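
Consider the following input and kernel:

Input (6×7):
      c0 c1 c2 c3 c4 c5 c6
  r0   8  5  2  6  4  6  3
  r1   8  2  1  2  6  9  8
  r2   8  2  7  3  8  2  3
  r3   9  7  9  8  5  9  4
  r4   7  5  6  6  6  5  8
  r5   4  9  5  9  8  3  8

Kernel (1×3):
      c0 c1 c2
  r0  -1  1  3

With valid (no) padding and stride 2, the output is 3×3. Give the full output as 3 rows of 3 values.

3 16 11
15 20 3
16 18 23

Output[0,0]: The receptive field on the input at this output position is [8 5 2]. Elementwise product with the kernel and sum: 8·-1 + 5·1 + 2·3.
Output[0,1]: The receptive field on the input at this output position is [2 6 4]. Elementwise product with the kernel and sum: 2·-1 + 6·1 + 4·3.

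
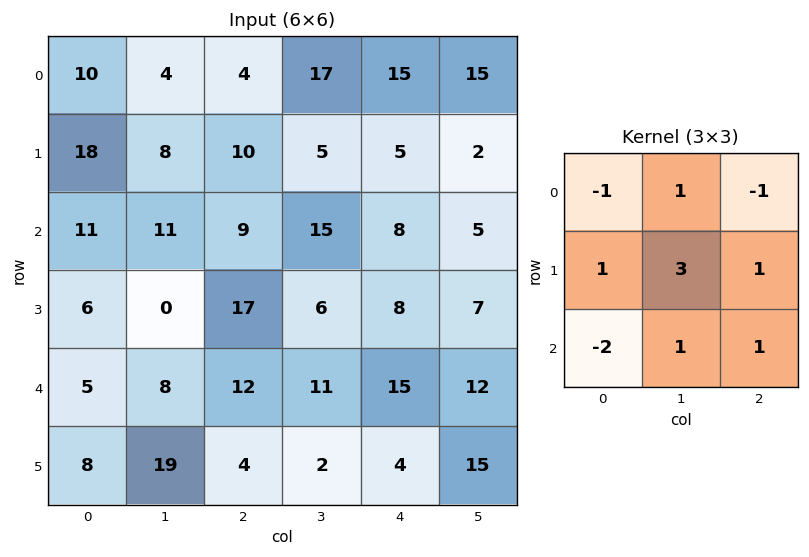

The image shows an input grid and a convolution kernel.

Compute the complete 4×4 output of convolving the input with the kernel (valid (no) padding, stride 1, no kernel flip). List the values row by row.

Output[0,0]: The receptive field on the input at this output position is [10 4 4 / 18 8 10 / 11 11 9]. Elementwise product with the kernel and sum: 10·-1 + 4·1 + 4·-1 + 18·1 + 8·3 + 10·1 + 11·-2 + 11·1 + 9·1.
Output[0,1]: The receptive field on the input at this output position is [4 4 17 / 8 10 5 / 11 9 15]. Elementwise product with the kernel and sum: 4·-1 + 4·1 + 17·-1 + 8·1 + 10·3 + 5·1 + 11·-2 + 9·1 + 15·1.

40 28 33 -12
38 73 32 45
24 47 43 30
25 34 39 78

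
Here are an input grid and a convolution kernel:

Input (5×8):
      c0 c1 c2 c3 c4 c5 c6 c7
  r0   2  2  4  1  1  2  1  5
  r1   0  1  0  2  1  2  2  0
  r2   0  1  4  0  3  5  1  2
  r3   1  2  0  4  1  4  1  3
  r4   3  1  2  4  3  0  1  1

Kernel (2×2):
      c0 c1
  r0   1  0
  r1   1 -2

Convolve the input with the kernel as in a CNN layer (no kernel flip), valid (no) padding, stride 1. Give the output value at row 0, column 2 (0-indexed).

The receptive field on the input at this output position is [4 1 / 0 2]. Elementwise product with the kernel and sum: 4·1 + 0·1 + 2·-2.

0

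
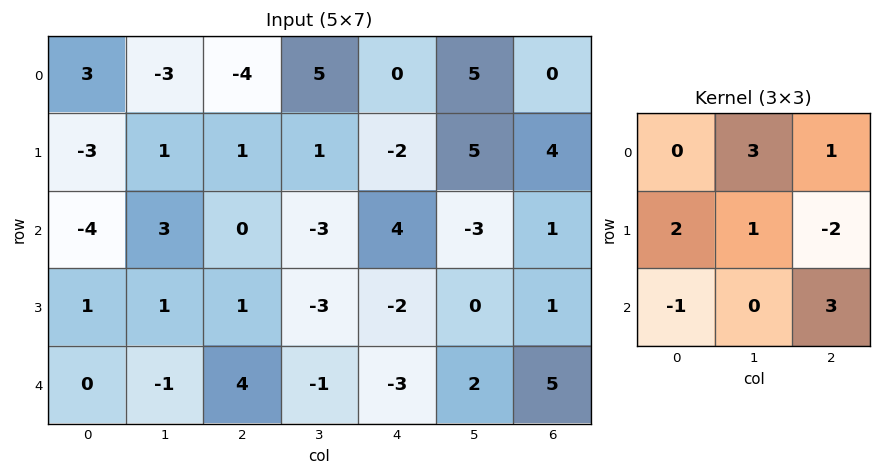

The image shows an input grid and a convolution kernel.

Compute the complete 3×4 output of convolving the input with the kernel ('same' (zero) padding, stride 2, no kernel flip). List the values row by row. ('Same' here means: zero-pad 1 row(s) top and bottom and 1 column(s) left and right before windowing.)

12 -18 14 5
-15 6 6 7
6 4 -15 12

Output[0,0]: The receptive field on the zero-padded input at this output position is [0 0 0 / 0 3 -3 / 0 -3 1]. Elementwise product with the kernel and sum: 0·3 + 0·1 + 0·2 + 3·1 + -3·-2 + 0·-1 + 1·3.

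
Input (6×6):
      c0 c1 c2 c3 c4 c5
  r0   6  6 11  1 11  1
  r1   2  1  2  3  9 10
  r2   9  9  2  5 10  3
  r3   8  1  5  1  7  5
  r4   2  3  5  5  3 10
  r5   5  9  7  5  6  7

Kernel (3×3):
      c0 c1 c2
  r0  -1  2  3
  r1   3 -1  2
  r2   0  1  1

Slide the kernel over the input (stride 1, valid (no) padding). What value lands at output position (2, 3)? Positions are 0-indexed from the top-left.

The receptive field on the input at this output position is [5 10 3 / 1 7 5 / 5 3 10]. Elementwise product with the kernel and sum: 5·-1 + 10·2 + 3·3 + 1·3 + 7·-1 + 5·2 + 3·1 + 10·1.

43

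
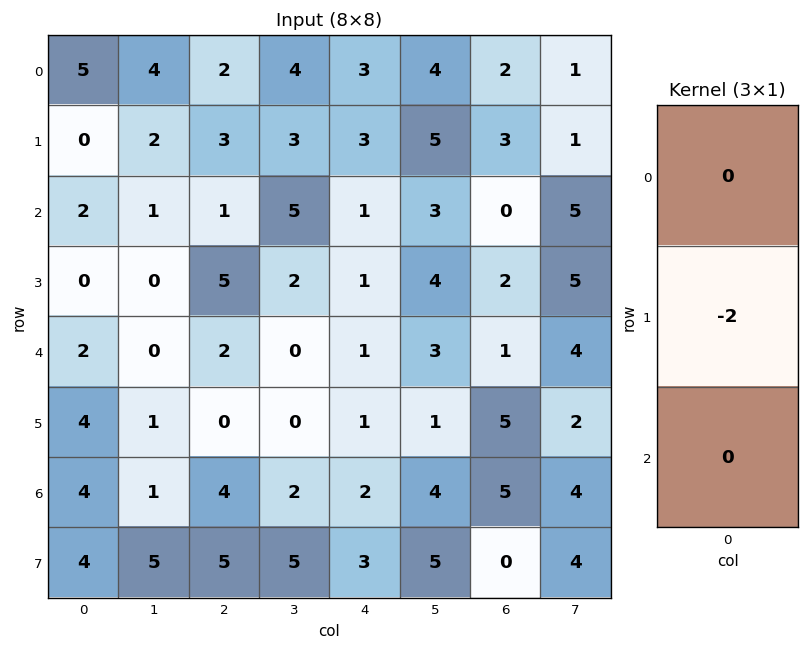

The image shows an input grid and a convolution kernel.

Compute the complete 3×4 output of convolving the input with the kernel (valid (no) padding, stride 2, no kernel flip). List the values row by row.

0 -6 -6 -6
0 -10 -2 -4
-8 0 -2 -10

Output[0,0]: The receptive field on the input at this output position is [5 / 0 / 2]. Elementwise product with the kernel and sum: 0·-2.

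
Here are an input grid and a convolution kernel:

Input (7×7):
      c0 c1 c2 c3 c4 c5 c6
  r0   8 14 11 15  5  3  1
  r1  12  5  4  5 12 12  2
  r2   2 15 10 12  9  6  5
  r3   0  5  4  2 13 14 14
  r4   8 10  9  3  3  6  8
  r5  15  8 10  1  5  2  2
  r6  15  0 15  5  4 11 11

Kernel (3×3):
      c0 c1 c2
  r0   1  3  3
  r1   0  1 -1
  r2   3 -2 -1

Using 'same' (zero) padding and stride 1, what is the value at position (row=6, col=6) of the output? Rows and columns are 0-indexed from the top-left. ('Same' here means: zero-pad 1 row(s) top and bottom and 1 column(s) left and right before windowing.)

The receptive field on the zero-padded input at this output position is [2 2 0 / 11 11 0 / 0 0 0]. Elementwise product with the kernel and sum: 2·1 + 2·3 + 0·3 + 11·1 + 0·-1 + 0·3 + 0·-2 + 0·-1.

19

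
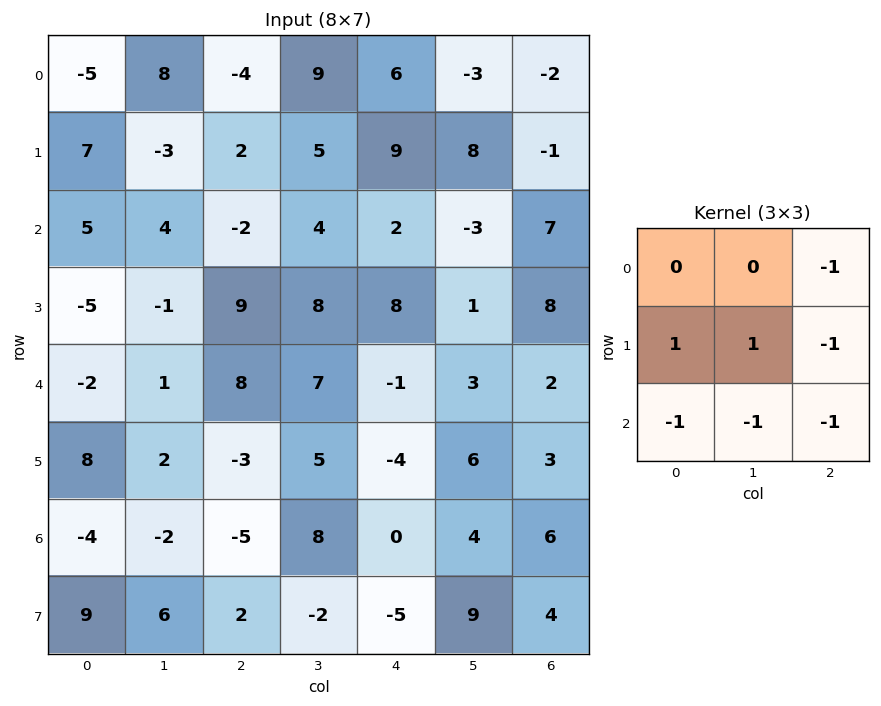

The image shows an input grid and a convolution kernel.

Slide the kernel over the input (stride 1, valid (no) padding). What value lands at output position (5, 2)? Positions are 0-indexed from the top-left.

12

The receptive field on the input at this output position is [-3 5 -4 / -5 8 0 / 2 -2 -5]. Elementwise product with the kernel and sum: -4·-1 + -5·1 + 8·1 + 0·-1 + 2·-1 + -2·-1 + -5·-1.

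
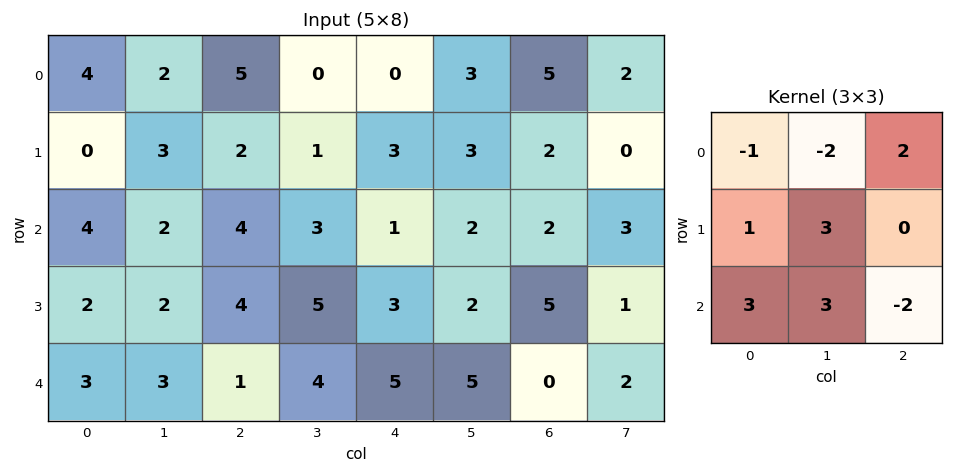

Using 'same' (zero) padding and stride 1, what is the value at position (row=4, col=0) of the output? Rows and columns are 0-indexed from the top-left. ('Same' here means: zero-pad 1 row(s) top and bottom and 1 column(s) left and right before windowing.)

9

The receptive field on the zero-padded input at this output position is [0 2 2 / 0 3 3 / 0 0 0]. Elementwise product with the kernel and sum: 0·-1 + 2·-2 + 2·2 + 0·1 + 3·3 + 0·3 + 0·3 + 0·-2.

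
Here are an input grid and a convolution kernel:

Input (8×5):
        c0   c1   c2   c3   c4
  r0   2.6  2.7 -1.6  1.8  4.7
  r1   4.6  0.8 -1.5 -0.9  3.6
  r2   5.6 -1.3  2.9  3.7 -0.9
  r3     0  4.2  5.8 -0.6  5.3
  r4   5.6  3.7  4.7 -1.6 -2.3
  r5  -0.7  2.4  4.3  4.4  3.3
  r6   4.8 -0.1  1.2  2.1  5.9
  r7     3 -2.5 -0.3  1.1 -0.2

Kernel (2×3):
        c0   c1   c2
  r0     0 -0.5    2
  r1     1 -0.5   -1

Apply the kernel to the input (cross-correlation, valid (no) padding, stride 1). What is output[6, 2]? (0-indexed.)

The receptive field on the input at this output position is [1.2 2.1 5.9 / -0.3 1.1 -0.2]. Elementwise product with the kernel and sum: 2.1·-0.5 + 5.9·2 + -0.3·1 + 1.1·-0.5 + -0.2·-1.

10.1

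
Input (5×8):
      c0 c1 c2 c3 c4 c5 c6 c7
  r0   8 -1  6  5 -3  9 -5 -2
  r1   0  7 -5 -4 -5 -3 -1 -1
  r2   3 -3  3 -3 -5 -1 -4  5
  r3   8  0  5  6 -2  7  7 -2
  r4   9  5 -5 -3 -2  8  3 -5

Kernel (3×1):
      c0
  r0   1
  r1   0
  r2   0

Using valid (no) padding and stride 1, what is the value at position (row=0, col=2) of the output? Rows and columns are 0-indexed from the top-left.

6

The receptive field on the input at this output position is [6 / -5 / 3]. Elementwise product with the kernel and sum: 6·1.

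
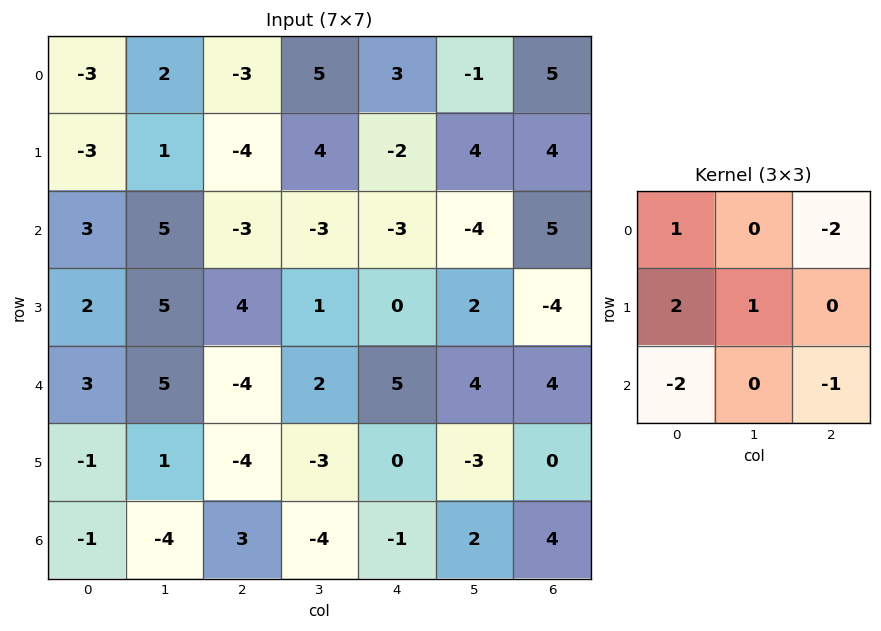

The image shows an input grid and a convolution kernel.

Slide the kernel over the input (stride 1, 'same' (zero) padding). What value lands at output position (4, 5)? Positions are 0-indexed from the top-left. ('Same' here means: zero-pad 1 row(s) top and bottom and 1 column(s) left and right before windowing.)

The receptive field on the zero-padded input at this output position is [0 2 -4 / 5 4 4 / 0 -3 0]. Elementwise product with the kernel and sum: 0·1 + -4·-2 + 5·2 + 4·1 + 0·-2 + 0·-1.

22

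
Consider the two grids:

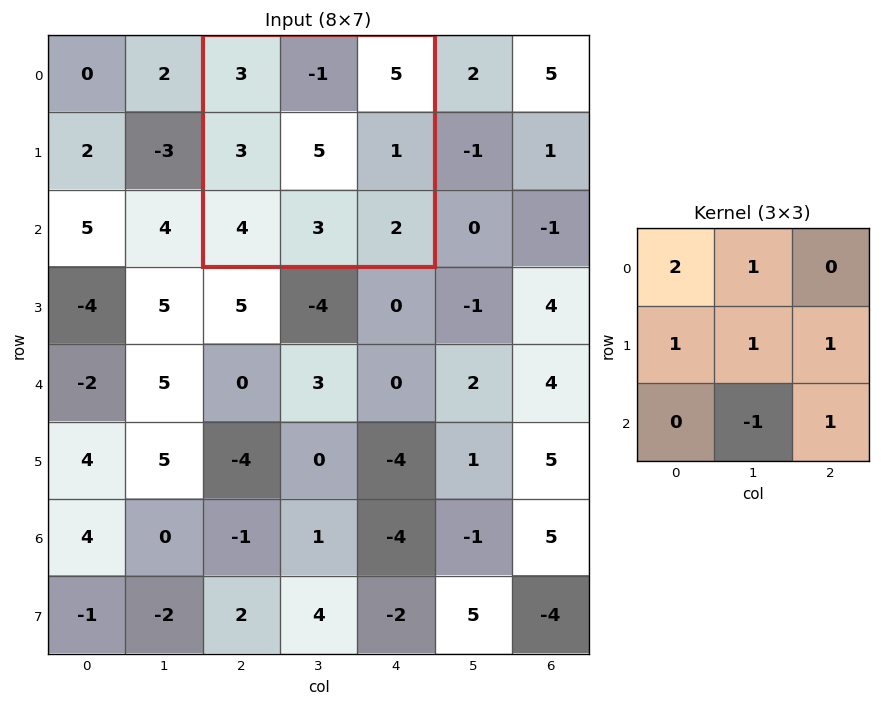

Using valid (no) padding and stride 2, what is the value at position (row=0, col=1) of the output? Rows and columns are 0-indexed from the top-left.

13

The receptive field on the input at this output position is [3 -1 5 / 3 5 1 / 4 3 2]. Elementwise product with the kernel and sum: 3·2 + -1·1 + 3·1 + 5·1 + 1·1 + 3·-1 + 2·1.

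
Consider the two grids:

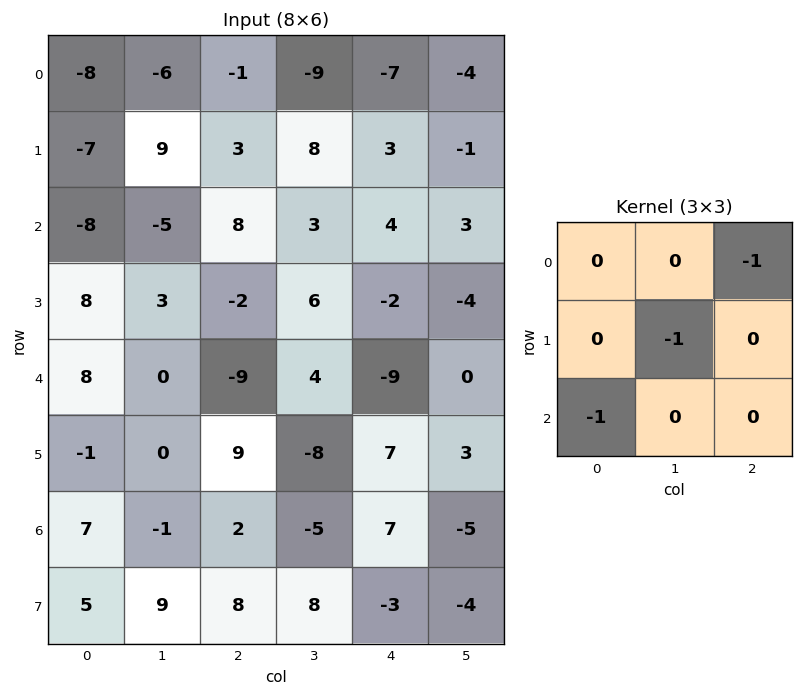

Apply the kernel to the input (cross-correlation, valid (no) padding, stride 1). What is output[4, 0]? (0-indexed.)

2

The receptive field on the input at this output position is [8 0 -9 / -1 0 9 / 7 -1 2]. Elementwise product with the kernel and sum: -9·-1 + 0·-1 + 7·-1.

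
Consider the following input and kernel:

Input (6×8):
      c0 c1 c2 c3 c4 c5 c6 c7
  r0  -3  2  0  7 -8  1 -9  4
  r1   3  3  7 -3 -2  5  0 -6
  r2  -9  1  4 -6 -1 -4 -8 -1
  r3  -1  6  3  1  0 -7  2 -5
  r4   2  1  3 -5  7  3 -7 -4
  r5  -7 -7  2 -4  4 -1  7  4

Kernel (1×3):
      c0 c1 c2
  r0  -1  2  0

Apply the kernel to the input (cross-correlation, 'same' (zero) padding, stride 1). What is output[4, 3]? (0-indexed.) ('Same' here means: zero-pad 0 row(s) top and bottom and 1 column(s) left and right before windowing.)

-13

The receptive field on the zero-padded input at this output position is [3 -5 7]. Elementwise product with the kernel and sum: 3·-1 + -5·2.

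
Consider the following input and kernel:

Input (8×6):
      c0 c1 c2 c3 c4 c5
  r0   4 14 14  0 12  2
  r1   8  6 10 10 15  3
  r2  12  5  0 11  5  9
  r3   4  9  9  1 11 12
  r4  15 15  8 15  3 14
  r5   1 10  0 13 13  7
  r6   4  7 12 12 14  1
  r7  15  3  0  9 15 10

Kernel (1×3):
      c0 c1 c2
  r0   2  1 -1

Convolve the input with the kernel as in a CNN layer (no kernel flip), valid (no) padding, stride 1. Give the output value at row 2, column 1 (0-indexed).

-1

The receptive field on the input at this output position is [5 0 11]. Elementwise product with the kernel and sum: 5·2 + 0·1 + 11·-1.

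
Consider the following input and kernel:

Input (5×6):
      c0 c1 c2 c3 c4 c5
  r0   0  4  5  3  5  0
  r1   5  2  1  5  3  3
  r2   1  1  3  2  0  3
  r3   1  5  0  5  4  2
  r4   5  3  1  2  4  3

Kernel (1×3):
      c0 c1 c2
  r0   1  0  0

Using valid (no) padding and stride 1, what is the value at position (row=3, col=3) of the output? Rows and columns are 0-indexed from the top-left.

The receptive field on the input at this output position is [5 4 2]. Elementwise product with the kernel and sum: 5·1.

5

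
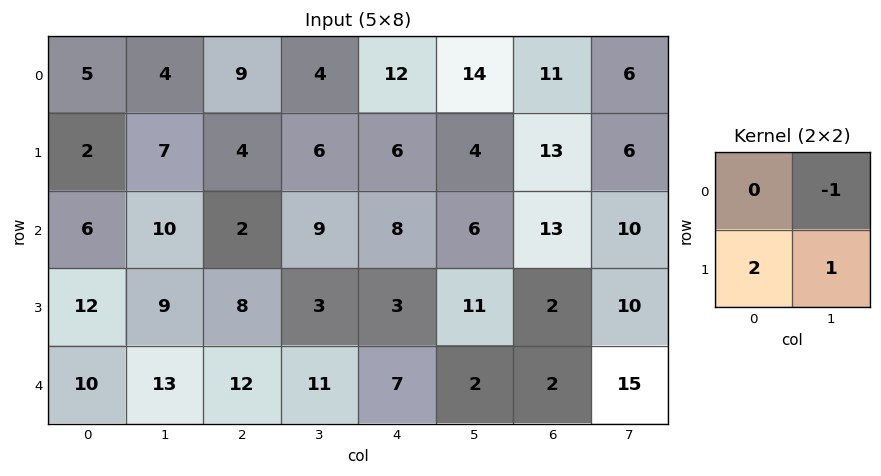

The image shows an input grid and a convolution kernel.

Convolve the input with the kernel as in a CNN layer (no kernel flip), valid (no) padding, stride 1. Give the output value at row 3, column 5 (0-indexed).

The receptive field on the input at this output position is [11 2 / 2 2]. Elementwise product with the kernel and sum: 2·-1 + 2·2 + 2·1.

4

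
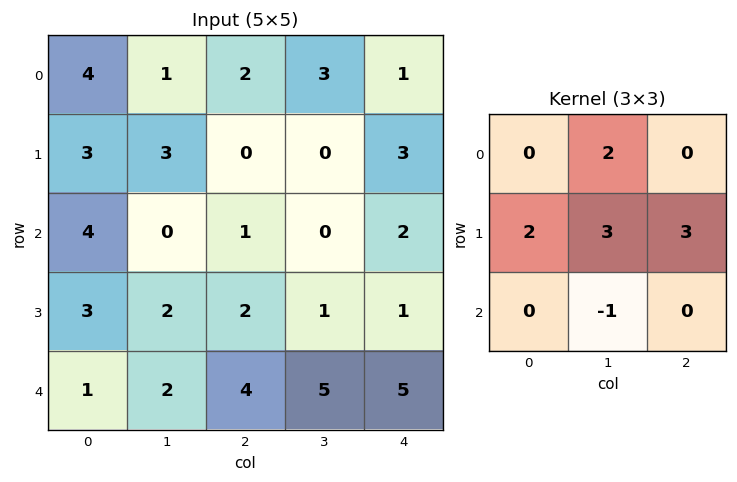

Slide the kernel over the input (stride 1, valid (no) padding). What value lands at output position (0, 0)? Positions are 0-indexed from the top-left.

17

The receptive field on the input at this output position is [4 1 2 / 3 3 0 / 4 0 1]. Elementwise product with the kernel and sum: 1·2 + 3·2 + 3·3 + 0·3 + 0·-1.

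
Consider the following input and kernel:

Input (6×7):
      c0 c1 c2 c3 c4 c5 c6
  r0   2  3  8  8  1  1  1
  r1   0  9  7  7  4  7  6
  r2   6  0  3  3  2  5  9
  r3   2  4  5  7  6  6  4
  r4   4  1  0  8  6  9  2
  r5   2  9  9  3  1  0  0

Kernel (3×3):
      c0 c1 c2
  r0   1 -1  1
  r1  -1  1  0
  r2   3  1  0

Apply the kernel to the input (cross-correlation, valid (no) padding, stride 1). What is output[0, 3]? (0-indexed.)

16

The receptive field on the input at this output position is [8 1 1 / 7 4 7 / 3 2 5]. Elementwise product with the kernel and sum: 8·1 + 1·-1 + 1·1 + 7·-1 + 4·1 + 3·3 + 2·1.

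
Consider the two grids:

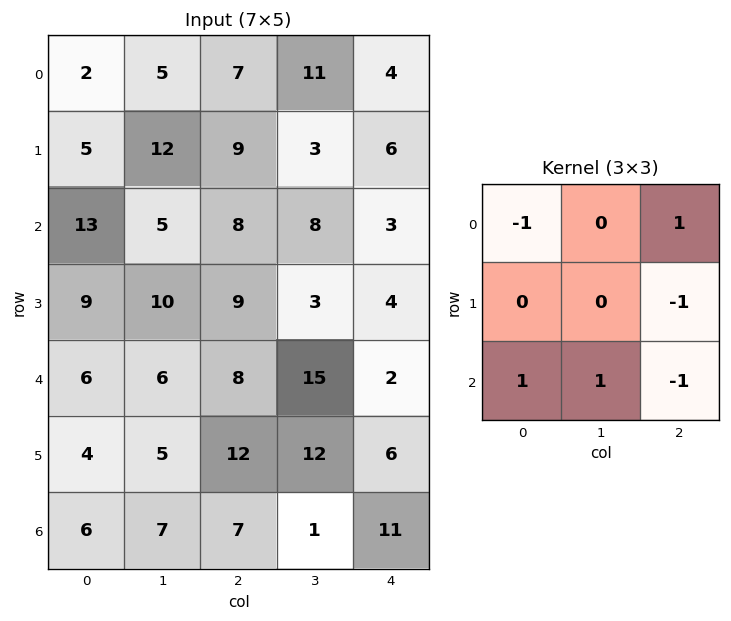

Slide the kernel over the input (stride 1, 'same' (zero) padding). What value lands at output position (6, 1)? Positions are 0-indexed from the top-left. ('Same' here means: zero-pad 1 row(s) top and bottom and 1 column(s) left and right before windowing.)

1

The receptive field on the zero-padded input at this output position is [4 5 12 / 6 7 7 / 0 0 0]. Elementwise product with the kernel and sum: 4·-1 + 12·1 + 7·-1 + 0·1 + 0·1 + 0·-1.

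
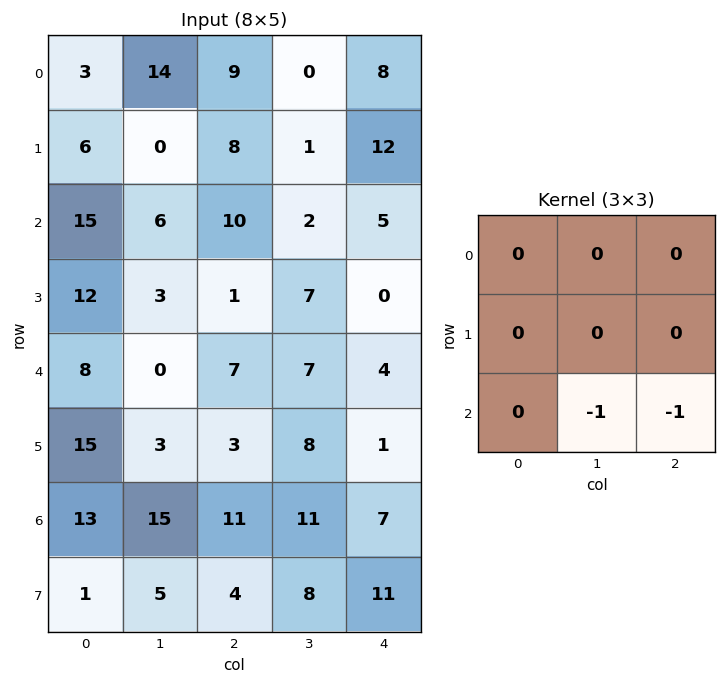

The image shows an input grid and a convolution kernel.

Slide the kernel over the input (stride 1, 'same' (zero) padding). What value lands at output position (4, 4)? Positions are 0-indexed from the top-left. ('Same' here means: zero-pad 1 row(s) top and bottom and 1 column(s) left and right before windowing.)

-1

The receptive field on the zero-padded input at this output position is [7 0 0 / 7 4 0 / 8 1 0]. Elementwise product with the kernel and sum: 1·-1 + 0·-1.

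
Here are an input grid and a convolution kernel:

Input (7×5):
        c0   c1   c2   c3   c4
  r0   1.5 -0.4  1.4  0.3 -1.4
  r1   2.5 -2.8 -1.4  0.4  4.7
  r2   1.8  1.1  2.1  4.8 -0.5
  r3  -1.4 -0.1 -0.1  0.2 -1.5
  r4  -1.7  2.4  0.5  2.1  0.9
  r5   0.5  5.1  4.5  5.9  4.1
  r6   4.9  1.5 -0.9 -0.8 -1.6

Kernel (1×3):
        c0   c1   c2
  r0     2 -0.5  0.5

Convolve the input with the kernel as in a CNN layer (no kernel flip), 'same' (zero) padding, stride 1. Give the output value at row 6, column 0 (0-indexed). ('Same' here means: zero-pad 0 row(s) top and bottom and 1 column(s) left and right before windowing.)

The receptive field on the zero-padded input at this output position is [0 4.9 1.5]. Elementwise product with the kernel and sum: 0·2 + 4.9·-0.5 + 1.5·0.5.

-1.7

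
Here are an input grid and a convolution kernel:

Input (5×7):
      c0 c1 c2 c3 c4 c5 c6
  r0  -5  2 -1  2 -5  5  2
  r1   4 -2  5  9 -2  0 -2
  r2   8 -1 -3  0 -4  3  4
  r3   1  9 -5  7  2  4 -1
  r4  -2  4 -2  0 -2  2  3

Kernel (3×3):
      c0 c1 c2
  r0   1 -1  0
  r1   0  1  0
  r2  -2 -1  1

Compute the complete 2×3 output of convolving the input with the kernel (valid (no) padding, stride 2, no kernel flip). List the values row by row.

-27 8 -1
16 6 2

Output[0,0]: The receptive field on the input at this output position is [-5 2 -1 / 4 -2 5 / 8 -1 -3]. Elementwise product with the kernel and sum: -5·1 + 2·-1 + -2·1 + 8·-2 + -1·-1 + -3·1.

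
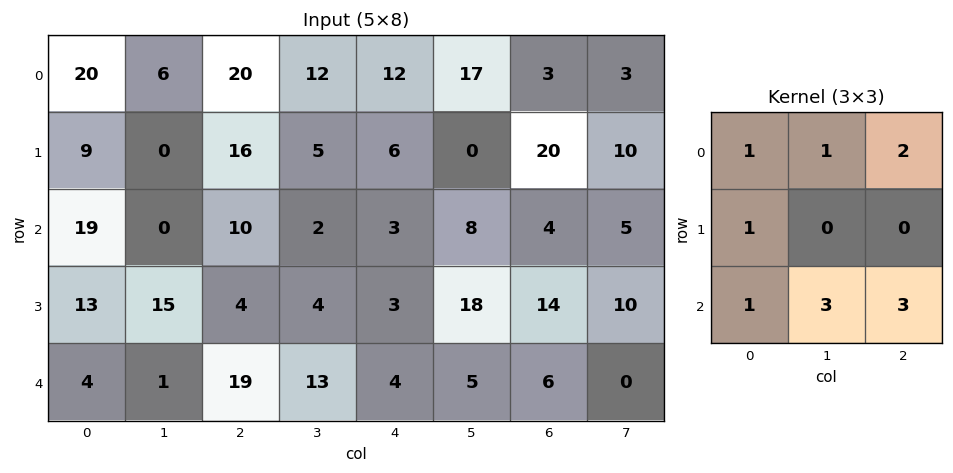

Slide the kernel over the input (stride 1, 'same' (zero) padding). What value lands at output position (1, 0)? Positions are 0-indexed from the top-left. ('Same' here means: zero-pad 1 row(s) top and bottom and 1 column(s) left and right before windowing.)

The receptive field on the zero-padded input at this output position is [0 20 6 / 0 9 0 / 0 19 0]. Elementwise product with the kernel and sum: 0·1 + 20·1 + 6·2 + 0·1 + 0·1 + 19·3 + 0·3.

89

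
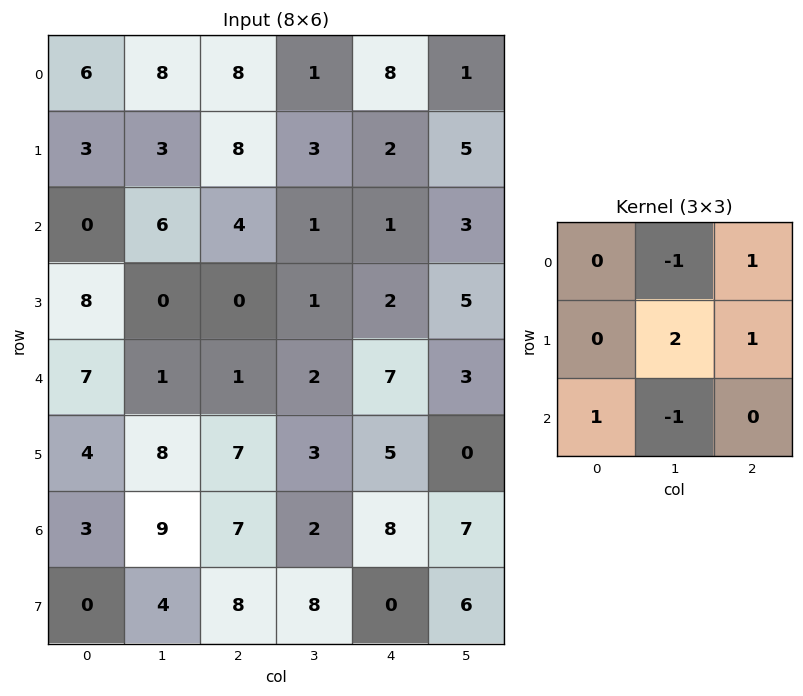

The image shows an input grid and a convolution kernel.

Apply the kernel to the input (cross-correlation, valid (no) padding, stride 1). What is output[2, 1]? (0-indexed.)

-2

The receptive field on the input at this output position is [6 4 1 / 0 0 1 / 1 1 2]. Elementwise product with the kernel and sum: 4·-1 + 1·1 + 0·2 + 1·1 + 1·1 + 1·-1.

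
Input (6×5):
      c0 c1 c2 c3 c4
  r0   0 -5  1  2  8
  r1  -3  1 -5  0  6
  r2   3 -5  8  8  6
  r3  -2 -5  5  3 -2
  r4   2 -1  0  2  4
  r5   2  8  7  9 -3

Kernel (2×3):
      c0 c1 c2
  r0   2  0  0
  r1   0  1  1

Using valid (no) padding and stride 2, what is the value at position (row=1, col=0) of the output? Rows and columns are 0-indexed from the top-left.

6

The receptive field on the input at this output position is [3 -5 8 / -2 -5 5]. Elementwise product with the kernel and sum: 3·2 + -5·1 + 5·1.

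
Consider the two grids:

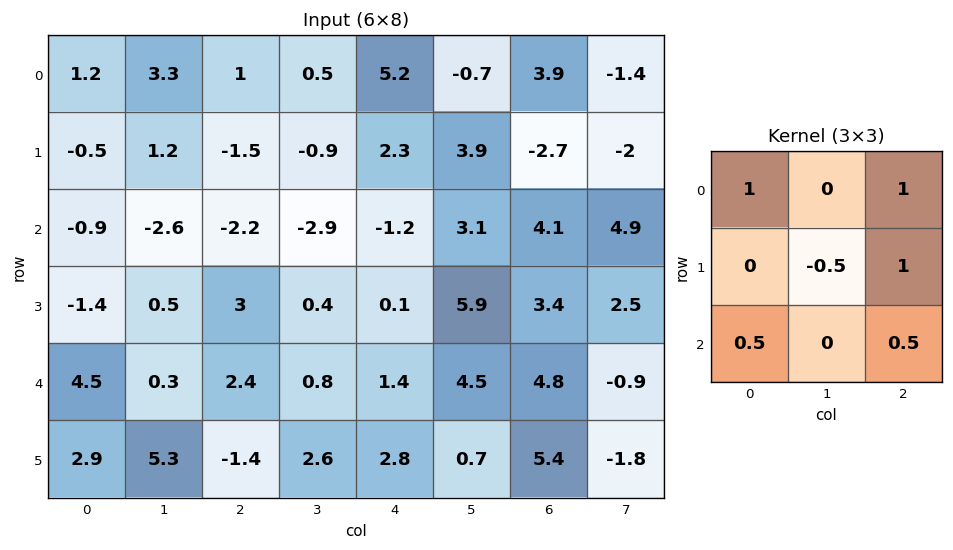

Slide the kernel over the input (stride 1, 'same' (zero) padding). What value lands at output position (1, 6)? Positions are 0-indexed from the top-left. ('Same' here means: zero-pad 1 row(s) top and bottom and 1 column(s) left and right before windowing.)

The receptive field on the zero-padded input at this output position is [-0.7 3.9 -1.4 / 3.9 -2.7 -2 / 3.1 4.1 4.9]. Elementwise product with the kernel and sum: -0.7·1 + -1.4·1 + -2.7·-0.5 + -2·1 + 3.1·0.5 + 4.9·0.5.

1.25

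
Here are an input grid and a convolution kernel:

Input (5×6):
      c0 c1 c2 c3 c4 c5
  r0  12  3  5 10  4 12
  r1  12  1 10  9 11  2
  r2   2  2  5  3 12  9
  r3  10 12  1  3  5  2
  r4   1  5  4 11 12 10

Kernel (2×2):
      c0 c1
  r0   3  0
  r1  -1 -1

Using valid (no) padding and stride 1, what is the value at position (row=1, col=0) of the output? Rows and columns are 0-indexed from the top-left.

The receptive field on the input at this output position is [12 1 / 2 2]. Elementwise product with the kernel and sum: 12·3 + 2·-1 + 2·-1.

32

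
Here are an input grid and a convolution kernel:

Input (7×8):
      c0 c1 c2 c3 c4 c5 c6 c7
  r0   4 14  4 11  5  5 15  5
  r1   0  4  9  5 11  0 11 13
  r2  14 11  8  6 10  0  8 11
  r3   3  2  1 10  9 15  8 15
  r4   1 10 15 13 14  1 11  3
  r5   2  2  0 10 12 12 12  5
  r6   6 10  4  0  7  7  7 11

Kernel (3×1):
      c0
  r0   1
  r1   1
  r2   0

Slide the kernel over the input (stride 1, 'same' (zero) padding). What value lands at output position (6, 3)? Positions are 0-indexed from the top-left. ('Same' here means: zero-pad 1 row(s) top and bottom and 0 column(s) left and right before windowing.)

10

The receptive field on the zero-padded input at this output position is [10 / 0 / 0]. Elementwise product with the kernel and sum: 10·1 + 0·1.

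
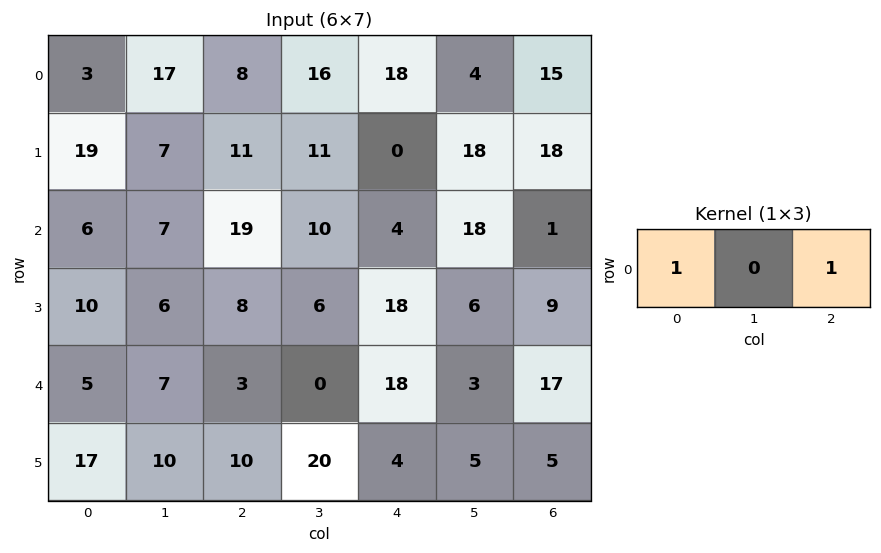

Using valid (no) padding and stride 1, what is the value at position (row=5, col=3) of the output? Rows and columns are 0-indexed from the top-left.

25

The receptive field on the input at this output position is [20 4 5]. Elementwise product with the kernel and sum: 20·1 + 5·1.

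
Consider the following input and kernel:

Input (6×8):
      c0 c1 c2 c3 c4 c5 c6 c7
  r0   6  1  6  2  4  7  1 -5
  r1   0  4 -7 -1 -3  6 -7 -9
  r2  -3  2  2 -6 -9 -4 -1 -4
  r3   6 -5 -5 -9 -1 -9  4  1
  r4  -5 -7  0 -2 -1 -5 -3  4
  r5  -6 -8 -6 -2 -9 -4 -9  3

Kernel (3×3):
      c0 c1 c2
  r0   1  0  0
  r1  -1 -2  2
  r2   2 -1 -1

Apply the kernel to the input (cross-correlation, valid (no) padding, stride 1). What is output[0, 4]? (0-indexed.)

The receptive field on the input at this output position is [4 7 1 / -3 6 -7 / -9 -4 -1]. Elementwise product with the kernel and sum: 4·1 + -3·-1 + 6·-2 + -7·2 + -9·2 + -4·-1 + -1·-1.

-32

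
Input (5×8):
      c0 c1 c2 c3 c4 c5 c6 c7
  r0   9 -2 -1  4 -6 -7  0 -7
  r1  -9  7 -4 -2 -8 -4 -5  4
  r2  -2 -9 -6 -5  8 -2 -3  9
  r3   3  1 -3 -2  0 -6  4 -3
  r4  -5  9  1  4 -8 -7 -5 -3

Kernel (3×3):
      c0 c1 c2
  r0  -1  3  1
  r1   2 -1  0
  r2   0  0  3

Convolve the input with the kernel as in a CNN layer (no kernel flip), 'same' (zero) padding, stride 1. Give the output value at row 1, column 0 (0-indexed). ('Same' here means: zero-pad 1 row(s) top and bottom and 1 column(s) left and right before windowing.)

The receptive field on the zero-padded input at this output position is [0 9 -2 / 0 -9 7 / 0 -2 -9]. Elementwise product with the kernel and sum: 0·-1 + 9·3 + -2·1 + 0·2 + -9·-1 + -9·3.

7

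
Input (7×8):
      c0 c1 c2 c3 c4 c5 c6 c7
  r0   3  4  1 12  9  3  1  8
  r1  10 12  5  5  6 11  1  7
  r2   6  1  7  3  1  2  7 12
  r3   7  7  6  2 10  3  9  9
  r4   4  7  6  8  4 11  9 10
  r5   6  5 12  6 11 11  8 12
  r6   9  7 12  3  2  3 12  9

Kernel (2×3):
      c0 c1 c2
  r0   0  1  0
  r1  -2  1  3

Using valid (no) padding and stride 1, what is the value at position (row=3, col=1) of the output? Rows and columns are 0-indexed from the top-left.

22

The receptive field on the input at this output position is [7 6 2 / 7 6 8]. Elementwise product with the kernel and sum: 6·1 + 7·-2 + 6·1 + 8·3.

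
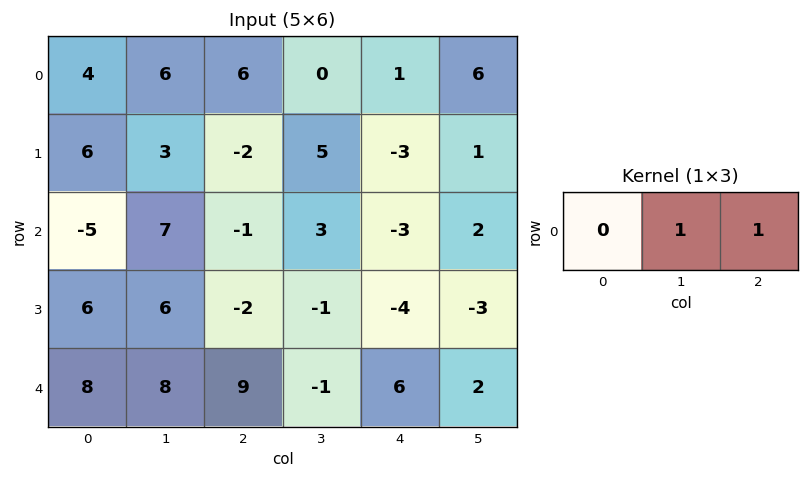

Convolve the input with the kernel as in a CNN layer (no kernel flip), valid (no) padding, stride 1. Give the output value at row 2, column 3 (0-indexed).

-1

The receptive field on the input at this output position is [3 -3 2]. Elementwise product with the kernel and sum: -3·1 + 2·1.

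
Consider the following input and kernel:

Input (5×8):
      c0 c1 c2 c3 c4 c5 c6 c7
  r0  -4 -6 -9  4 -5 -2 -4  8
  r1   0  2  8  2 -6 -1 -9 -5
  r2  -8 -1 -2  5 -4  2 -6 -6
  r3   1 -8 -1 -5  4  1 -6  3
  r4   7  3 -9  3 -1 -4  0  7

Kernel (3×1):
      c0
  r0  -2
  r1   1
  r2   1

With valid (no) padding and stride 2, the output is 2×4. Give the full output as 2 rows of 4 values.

0 24 0 -7
24 -6 11 6

Output[0,0]: The receptive field on the input at this output position is [-4 / 0 / -8]. Elementwise product with the kernel and sum: -4·-2 + 0·1 + -8·1.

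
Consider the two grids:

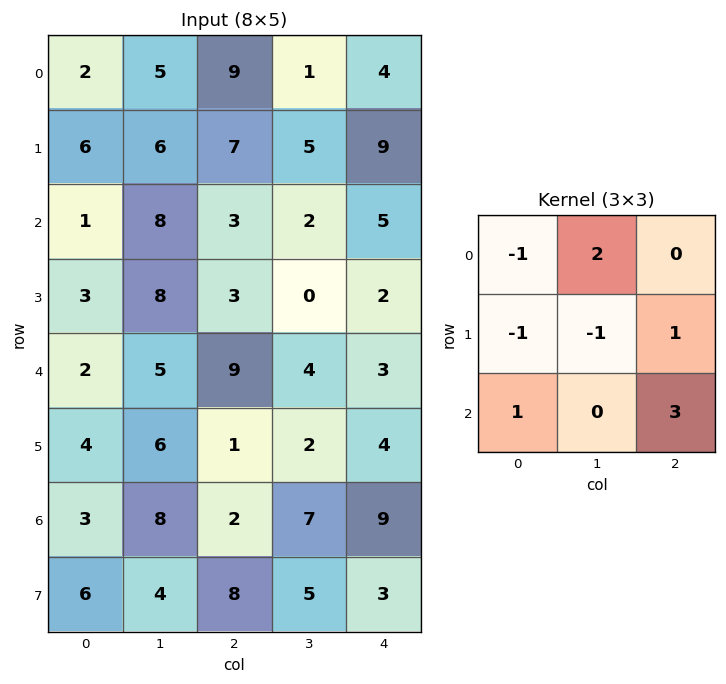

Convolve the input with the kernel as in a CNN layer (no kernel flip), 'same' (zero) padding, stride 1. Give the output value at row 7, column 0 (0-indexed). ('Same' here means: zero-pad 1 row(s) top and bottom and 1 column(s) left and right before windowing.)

The receptive field on the zero-padded input at this output position is [0 3 8 / 0 6 4 / 0 0 0]. Elementwise product with the kernel and sum: 0·-1 + 3·2 + 0·-1 + 6·-1 + 4·1 + 0·1 + 0·3.

4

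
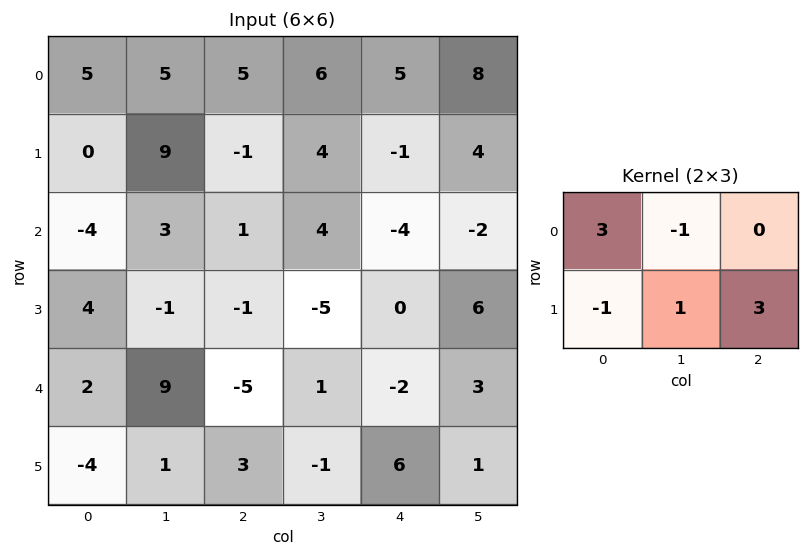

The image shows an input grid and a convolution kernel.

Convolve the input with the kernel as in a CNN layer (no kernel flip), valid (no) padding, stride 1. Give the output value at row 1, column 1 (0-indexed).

38

The receptive field on the input at this output position is [9 -1 4 / 3 1 4]. Elementwise product with the kernel and sum: 9·3 + -1·-1 + 3·-1 + 1·1 + 4·3.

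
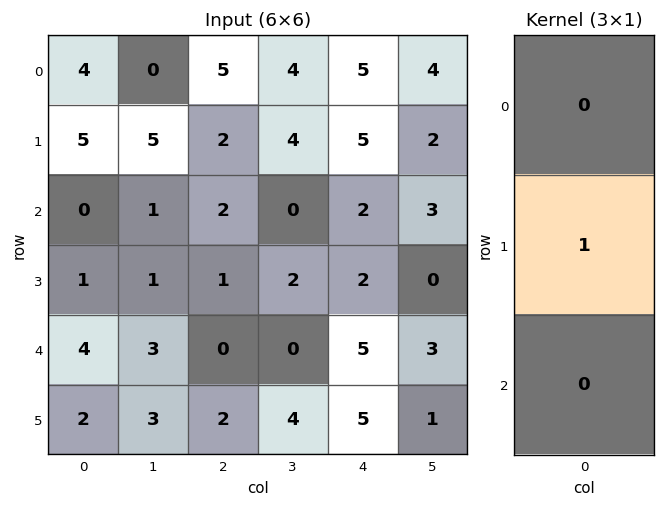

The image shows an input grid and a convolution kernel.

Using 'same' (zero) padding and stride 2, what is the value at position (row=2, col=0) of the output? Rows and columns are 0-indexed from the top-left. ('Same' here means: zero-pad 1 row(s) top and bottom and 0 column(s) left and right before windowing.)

4

The receptive field on the zero-padded input at this output position is [1 / 4 / 2]. Elementwise product with the kernel and sum: 4·1.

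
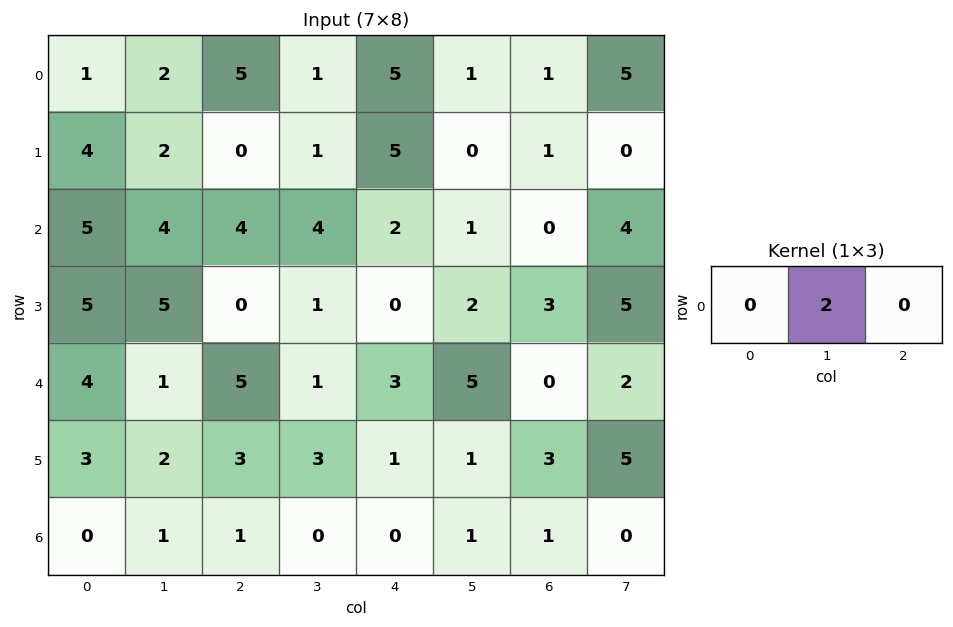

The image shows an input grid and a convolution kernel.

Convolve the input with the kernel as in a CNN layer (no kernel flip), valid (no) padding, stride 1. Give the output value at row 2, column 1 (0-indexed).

The receptive field on the input at this output position is [4 4 4]. Elementwise product with the kernel and sum: 4·2.

8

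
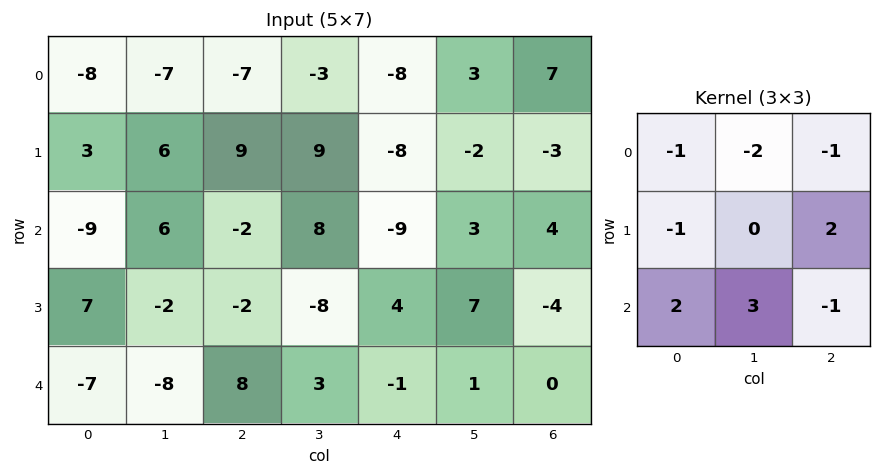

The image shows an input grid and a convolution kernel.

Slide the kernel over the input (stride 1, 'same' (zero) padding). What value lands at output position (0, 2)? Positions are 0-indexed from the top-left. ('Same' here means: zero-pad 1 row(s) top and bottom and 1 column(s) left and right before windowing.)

31

The receptive field on the zero-padded input at this output position is [0 0 0 / -7 -7 -3 / 6 9 9]. Elementwise product with the kernel and sum: 0·-1 + 0·-2 + 0·-1 + -7·-1 + -3·2 + 6·2 + 9·3 + 9·-1.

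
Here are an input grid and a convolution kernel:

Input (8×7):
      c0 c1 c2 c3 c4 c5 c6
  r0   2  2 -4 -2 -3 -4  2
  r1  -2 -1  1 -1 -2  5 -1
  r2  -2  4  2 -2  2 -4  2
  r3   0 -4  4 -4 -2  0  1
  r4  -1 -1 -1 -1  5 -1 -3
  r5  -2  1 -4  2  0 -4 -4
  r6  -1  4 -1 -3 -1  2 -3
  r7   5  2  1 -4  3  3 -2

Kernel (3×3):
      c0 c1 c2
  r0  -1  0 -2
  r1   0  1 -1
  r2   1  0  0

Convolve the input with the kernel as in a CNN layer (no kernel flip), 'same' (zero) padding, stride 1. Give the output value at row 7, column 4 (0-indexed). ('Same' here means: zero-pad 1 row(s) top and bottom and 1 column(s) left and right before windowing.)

-1

The receptive field on the zero-padded input at this output position is [-3 -1 2 / -4 3 3 / 0 0 0]. Elementwise product with the kernel and sum: -3·-1 + 2·-2 + 3·1 + 3·-1 + 0·1.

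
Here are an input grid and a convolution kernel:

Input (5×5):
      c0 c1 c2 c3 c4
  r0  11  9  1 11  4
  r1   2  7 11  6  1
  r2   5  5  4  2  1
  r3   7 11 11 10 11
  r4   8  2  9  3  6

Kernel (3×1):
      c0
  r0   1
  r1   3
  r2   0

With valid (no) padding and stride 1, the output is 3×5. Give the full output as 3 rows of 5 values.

17 30 34 29 7
17 22 23 12 4
26 38 37 32 34

Output[0,0]: The receptive field on the input at this output position is [11 / 2 / 5]. Elementwise product with the kernel and sum: 11·1 + 2·3.
Output[0,1]: The receptive field on the input at this output position is [9 / 7 / 5]. Elementwise product with the kernel and sum: 9·1 + 7·3.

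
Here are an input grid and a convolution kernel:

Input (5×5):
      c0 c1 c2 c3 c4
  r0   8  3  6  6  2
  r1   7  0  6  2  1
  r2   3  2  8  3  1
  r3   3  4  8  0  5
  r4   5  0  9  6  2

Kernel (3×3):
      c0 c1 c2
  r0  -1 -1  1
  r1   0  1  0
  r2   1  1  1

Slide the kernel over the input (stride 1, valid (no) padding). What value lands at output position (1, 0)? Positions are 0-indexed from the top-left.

16

The receptive field on the input at this output position is [7 0 6 / 3 2 8 / 3 4 8]. Elementwise product with the kernel and sum: 7·-1 + 0·-1 + 6·1 + 2·1 + 3·1 + 4·1 + 8·1.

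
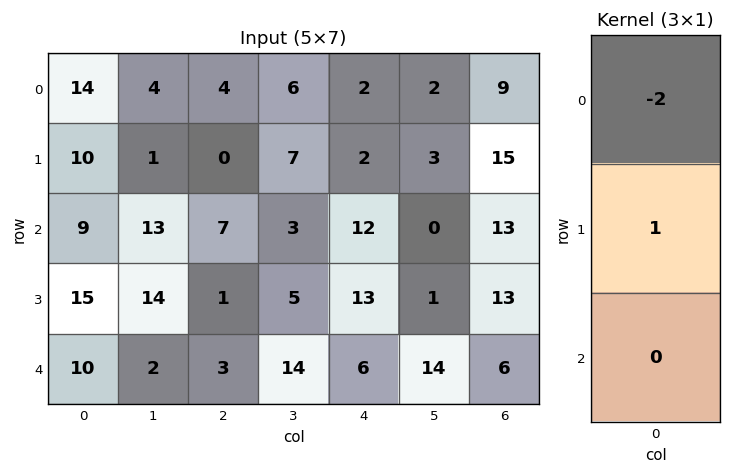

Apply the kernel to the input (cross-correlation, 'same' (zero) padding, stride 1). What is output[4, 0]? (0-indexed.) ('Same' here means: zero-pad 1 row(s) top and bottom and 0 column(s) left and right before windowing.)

The receptive field on the zero-padded input at this output position is [15 / 10 / 0]. Elementwise product with the kernel and sum: 15·-2 + 10·1.

-20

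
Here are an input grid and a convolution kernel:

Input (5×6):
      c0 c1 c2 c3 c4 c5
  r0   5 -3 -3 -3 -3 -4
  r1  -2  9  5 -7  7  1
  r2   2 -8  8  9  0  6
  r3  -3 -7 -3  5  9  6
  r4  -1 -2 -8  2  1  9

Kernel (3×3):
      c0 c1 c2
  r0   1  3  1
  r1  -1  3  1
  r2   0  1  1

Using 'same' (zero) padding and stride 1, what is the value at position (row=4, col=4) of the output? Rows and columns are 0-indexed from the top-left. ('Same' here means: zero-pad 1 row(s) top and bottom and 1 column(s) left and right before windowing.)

The receptive field on the zero-padded input at this output position is [5 9 6 / 2 1 9 / 0 0 0]. Elementwise product with the kernel and sum: 5·1 + 9·3 + 6·1 + 2·-1 + 1·3 + 9·1 + 0·1 + 0·1.

48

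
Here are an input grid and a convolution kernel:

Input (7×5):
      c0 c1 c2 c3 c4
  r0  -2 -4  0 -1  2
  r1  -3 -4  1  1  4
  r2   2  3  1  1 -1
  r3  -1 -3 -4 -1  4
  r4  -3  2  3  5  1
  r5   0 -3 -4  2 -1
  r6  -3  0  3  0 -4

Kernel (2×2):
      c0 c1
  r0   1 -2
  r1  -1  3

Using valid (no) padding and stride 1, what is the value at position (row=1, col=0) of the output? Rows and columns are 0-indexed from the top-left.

12

The receptive field on the input at this output position is [-3 -4 / 2 3]. Elementwise product with the kernel and sum: -3·1 + -4·-2 + 2·-1 + 3·3.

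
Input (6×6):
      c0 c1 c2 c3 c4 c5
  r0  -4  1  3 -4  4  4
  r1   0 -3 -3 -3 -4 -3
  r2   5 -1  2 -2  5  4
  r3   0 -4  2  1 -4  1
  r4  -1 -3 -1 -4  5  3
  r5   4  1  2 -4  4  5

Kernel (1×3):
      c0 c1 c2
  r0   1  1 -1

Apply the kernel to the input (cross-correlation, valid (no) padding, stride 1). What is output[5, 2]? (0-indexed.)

-6

The receptive field on the input at this output position is [2 -4 4]. Elementwise product with the kernel and sum: 2·1 + -4·1 + 4·-1.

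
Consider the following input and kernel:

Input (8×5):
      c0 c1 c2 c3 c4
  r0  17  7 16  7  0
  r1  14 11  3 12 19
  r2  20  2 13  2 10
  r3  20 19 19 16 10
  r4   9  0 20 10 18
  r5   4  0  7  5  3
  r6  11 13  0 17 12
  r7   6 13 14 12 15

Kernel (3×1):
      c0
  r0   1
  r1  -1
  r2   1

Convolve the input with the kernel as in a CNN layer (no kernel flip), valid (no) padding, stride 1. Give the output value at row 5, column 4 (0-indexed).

6

The receptive field on the input at this output position is [3 / 12 / 15]. Elementwise product with the kernel and sum: 3·1 + 12·-1 + 15·1.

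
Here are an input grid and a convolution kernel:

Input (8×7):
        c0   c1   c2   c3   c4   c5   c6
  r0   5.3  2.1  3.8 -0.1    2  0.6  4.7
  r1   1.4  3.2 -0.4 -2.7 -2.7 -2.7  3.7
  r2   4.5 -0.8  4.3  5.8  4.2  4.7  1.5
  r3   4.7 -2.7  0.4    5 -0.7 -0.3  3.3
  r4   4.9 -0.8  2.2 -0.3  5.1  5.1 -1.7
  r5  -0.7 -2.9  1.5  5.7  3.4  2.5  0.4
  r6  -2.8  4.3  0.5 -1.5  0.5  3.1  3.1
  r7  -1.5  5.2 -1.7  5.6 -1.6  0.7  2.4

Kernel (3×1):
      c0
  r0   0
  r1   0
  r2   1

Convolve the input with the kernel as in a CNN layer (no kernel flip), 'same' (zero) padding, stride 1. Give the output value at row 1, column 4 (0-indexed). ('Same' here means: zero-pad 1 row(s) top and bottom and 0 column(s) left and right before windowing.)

The receptive field on the zero-padded input at this output position is [2 / -2.7 / 4.2]. Elementwise product with the kernel and sum: 4.2·1.

4.2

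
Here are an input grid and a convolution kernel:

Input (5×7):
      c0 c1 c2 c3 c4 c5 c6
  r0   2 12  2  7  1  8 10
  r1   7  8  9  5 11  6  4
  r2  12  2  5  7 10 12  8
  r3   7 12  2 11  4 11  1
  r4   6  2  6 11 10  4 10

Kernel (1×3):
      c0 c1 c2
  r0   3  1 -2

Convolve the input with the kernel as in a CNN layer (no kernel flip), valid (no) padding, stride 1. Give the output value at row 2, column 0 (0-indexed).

28

The receptive field on the input at this output position is [12 2 5]. Elementwise product with the kernel and sum: 12·3 + 2·1 + 5·-2.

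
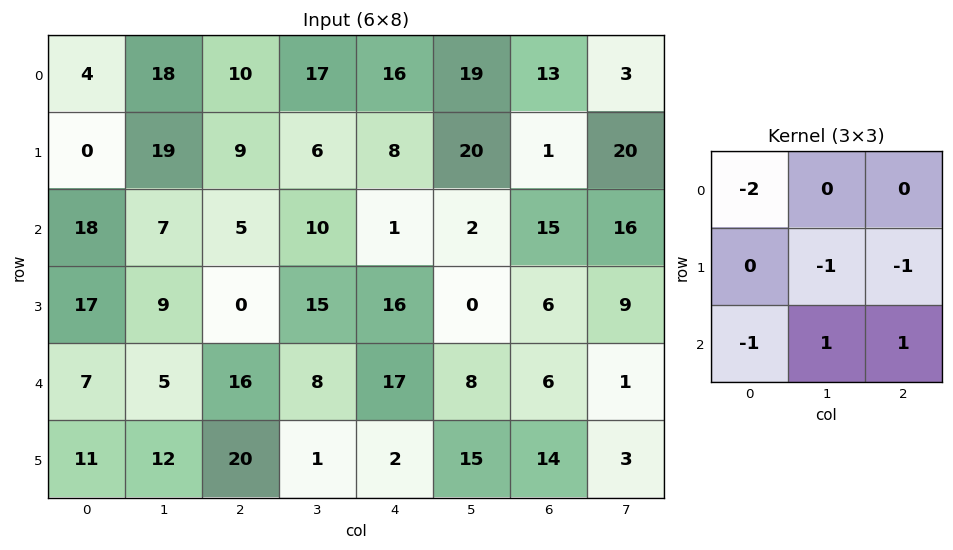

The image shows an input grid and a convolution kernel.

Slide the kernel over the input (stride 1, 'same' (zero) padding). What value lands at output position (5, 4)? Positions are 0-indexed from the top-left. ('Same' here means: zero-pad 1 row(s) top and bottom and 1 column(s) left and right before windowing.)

-33

The receptive field on the zero-padded input at this output position is [8 17 8 / 1 2 15 / 0 0 0]. Elementwise product with the kernel and sum: 8·-2 + 2·-1 + 15·-1 + 0·-1 + 0·1 + 0·1.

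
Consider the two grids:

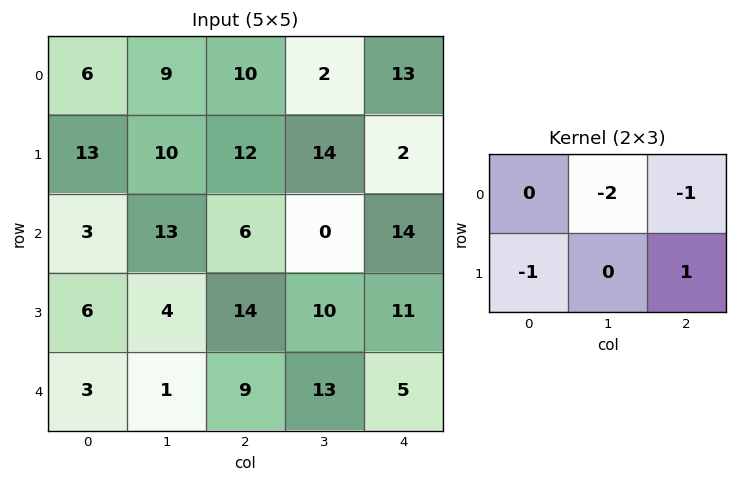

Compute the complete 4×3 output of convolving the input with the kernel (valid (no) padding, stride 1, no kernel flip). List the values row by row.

Output[0,0]: The receptive field on the input at this output position is [6 9 10 / 13 10 12]. Elementwise product with the kernel and sum: 9·-2 + 10·-1 + 13·-1 + 12·1.

-29 -18 -27
-29 -51 -22
-24 -6 -17
-16 -26 -35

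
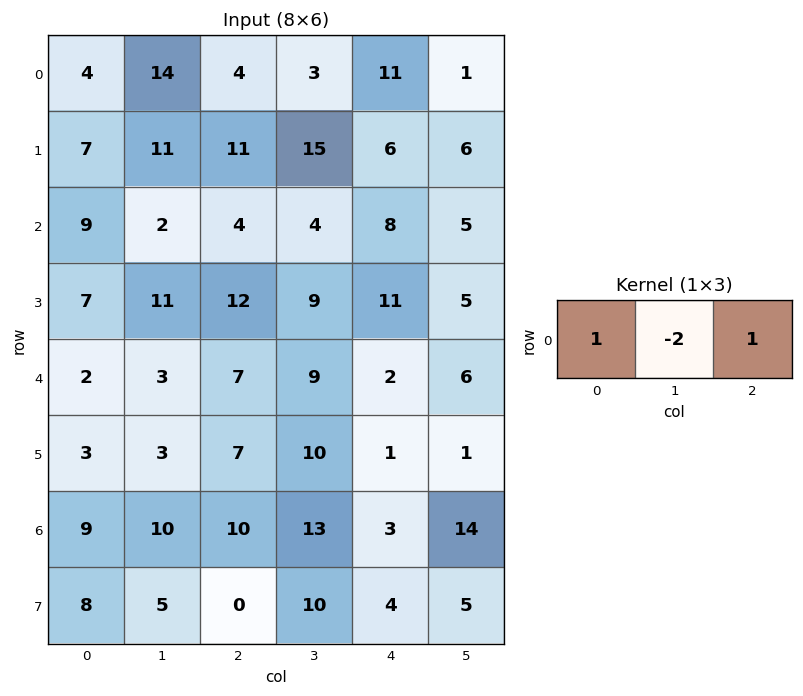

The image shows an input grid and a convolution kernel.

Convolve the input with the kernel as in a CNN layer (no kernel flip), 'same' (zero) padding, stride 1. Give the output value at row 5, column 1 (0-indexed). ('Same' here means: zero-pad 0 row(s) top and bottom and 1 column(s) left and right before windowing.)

The receptive field on the zero-padded input at this output position is [3 3 7]. Elementwise product with the kernel and sum: 3·1 + 3·-2 + 7·1.

4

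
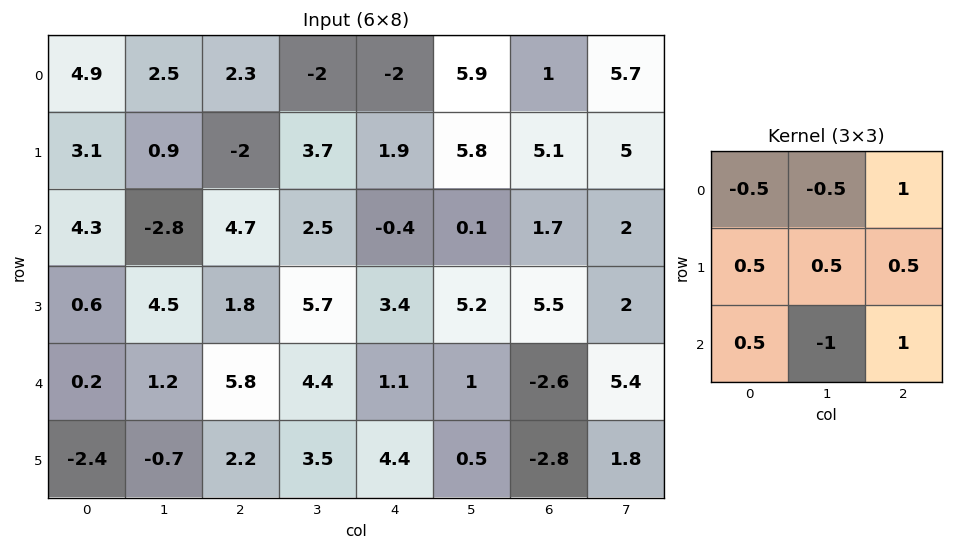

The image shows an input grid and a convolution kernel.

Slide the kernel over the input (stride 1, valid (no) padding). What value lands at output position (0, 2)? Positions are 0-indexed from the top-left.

-0.9

The receptive field on the input at this output position is [2.3 -2 -2 / -2 3.7 1.9 / 4.7 2.5 -0.4]. Elementwise product with the kernel and sum: 2.3·-0.5 + -2·-0.5 + -2·1 + -2·0.5 + 3.7·0.5 + 1.9·0.5 + 4.7·0.5 + 2.5·-1 + -0.4·1.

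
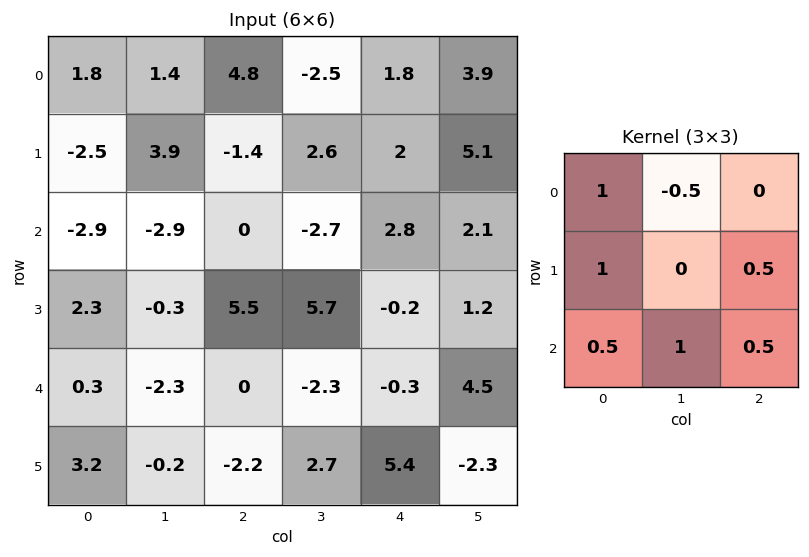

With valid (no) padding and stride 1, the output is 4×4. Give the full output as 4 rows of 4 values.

Output[0,0]: The receptive field on the input at this output position is [1.8 1.4 4.8 / -2.5 3.9 -1.4 / -2.9 -2.9 0]. Elementwise product with the kernel and sum: 1.8·1 + 1.4·-0.5 + -2.5·1 + -1.4·0.5 + -2.9·0.5 + -2.9·1 + 0·0.5.
Output[0,1]: The receptive field on the input at this output position is [1.4 4.8 -2.5 / 3.9 -1.4 2.6 / -2.9 0 -2.7]. Elementwise product with the kernel and sum: 1.4·1 + 4.8·-0.5 + 3.9·1 + 2.6·0.5 + -2.9·0.5 + 0·1 + -2.7·0.5.

-6.45 1.4 4.35 4.25
-3.75 8.55 7.05 3.2
1.45 -2.65 4.3 3
3.05 -7.45 6.8 11.35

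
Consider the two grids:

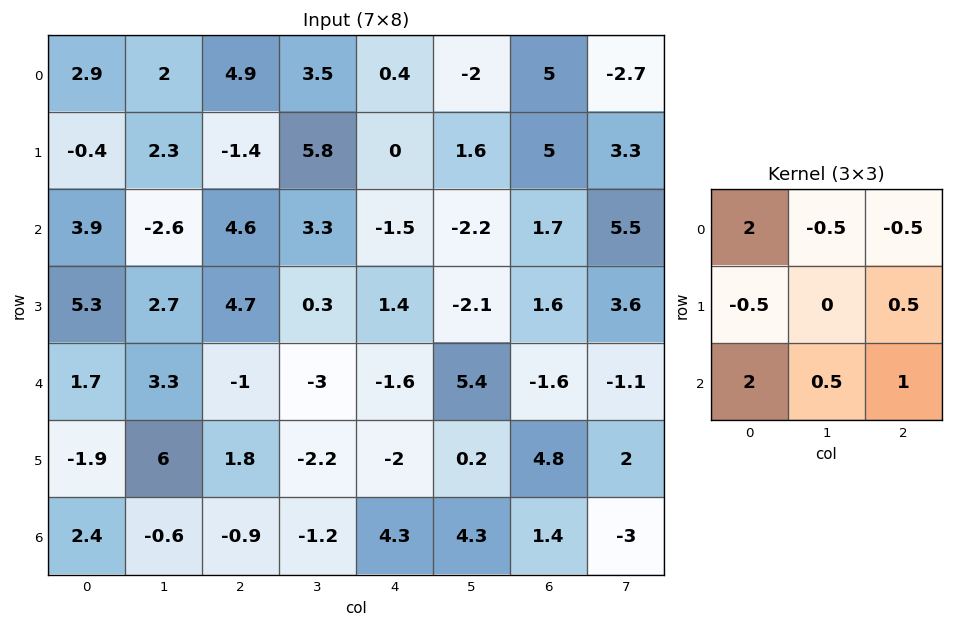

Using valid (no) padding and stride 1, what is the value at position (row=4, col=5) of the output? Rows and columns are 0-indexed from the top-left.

19.35

The receptive field on the input at this output position is [5.4 -1.6 -1.1 / 0.2 4.8 2 / 4.3 1.4 -3]. Elementwise product with the kernel and sum: 5.4·2 + -1.6·-0.5 + -1.1·-0.5 + 0.2·-0.5 + 2·0.5 + 4.3·2 + 1.4·0.5 + -3·1.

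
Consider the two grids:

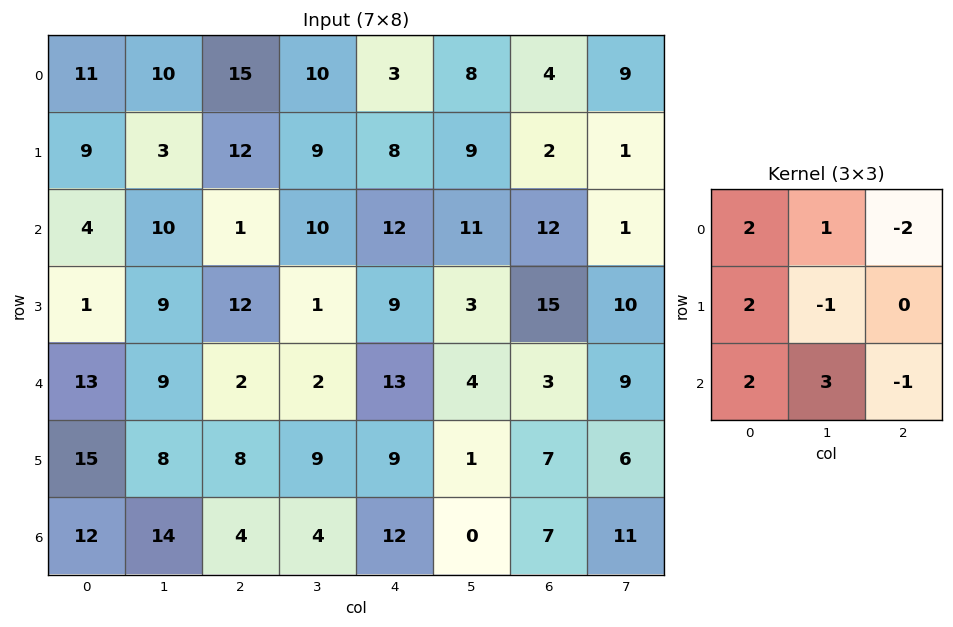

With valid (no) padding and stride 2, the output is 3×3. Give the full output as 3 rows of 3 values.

54 69 58
60 8 61
115 -5 58

Output[0,0]: The receptive field on the input at this output position is [11 10 15 / 9 3 12 / 4 10 1]. Elementwise product with the kernel and sum: 11·2 + 10·1 + 15·-2 + 9·2 + 3·-1 + 4·2 + 10·3 + 1·-1.
Output[0,1]: The receptive field on the input at this output position is [15 10 3 / 12 9 8 / 1 10 12]. Elementwise product with the kernel and sum: 15·2 + 10·1 + 3·-2 + 12·2 + 9·-1 + 1·2 + 10·3 + 12·-1.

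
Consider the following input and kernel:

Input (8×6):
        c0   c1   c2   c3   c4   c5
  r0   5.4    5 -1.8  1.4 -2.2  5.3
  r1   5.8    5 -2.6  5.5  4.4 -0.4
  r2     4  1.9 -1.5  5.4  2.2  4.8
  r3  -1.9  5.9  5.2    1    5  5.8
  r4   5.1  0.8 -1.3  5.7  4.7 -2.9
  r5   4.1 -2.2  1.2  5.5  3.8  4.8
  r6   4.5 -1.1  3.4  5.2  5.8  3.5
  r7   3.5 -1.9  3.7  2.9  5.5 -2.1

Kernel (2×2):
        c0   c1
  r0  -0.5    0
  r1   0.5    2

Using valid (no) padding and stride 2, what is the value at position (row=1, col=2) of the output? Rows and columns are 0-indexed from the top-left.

13

The receptive field on the input at this output position is [2.2 4.8 / 5 5.8]. Elementwise product with the kernel and sum: 2.2·-0.5 + 5·0.5 + 5.8·2.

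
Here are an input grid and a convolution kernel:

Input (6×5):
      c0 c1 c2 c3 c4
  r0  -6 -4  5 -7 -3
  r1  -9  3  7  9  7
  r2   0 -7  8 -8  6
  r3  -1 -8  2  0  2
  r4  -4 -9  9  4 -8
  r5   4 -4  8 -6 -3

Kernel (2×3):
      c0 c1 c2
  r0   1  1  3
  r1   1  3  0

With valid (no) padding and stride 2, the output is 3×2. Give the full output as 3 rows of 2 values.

5 23
-8 20
6 -21

Output[0,0]: The receptive field on the input at this output position is [-6 -4 5 / -9 3 7]. Elementwise product with the kernel and sum: -6·1 + -4·1 + 5·3 + -9·1 + 3·3.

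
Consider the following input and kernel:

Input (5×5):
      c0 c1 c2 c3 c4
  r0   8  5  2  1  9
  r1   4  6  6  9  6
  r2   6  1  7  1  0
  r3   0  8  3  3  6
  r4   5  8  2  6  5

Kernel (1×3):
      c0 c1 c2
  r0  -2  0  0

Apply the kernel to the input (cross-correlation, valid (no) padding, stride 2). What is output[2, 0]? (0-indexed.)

-10

The receptive field on the input at this output position is [5 8 2]. Elementwise product with the kernel and sum: 5·-2.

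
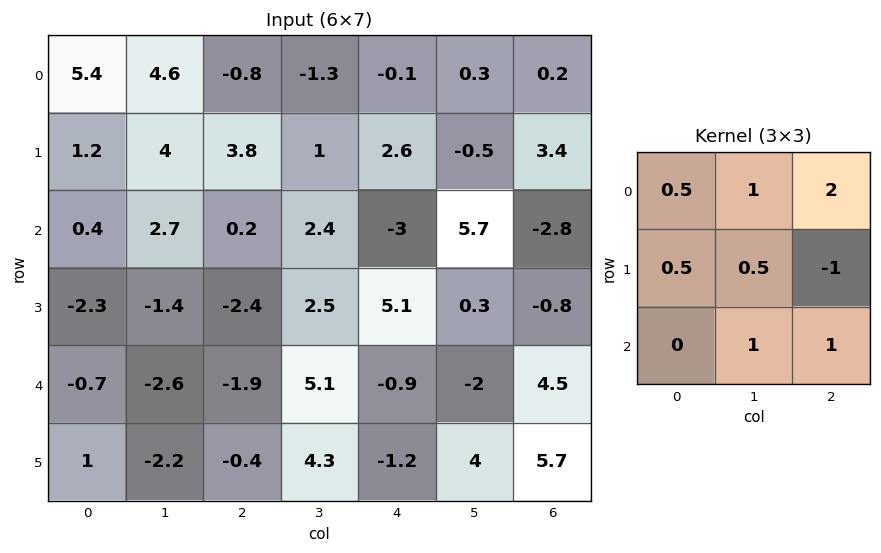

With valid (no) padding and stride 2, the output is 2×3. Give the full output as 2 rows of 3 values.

7.4 -2.7 1.2
-0.65 -4.35 4.6

Output[0,0]: The receptive field on the input at this output position is [5.4 4.6 -0.8 / 1.2 4 3.8 / 0.4 2.7 0.2]. Elementwise product with the kernel and sum: 5.4·0.5 + 4.6·1 + -0.8·2 + 1.2·0.5 + 4·0.5 + 3.8·-1 + 2.7·1 + 0.2·1.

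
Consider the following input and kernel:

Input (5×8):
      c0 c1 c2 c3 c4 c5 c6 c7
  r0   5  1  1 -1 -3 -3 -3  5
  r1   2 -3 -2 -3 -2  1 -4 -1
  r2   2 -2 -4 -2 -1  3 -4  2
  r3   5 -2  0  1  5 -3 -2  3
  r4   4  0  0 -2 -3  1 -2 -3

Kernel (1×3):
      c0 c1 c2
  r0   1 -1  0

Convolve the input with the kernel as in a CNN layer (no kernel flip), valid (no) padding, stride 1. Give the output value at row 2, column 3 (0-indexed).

-1

The receptive field on the input at this output position is [-2 -1 3]. Elementwise product with the kernel and sum: -2·1 + -1·-1.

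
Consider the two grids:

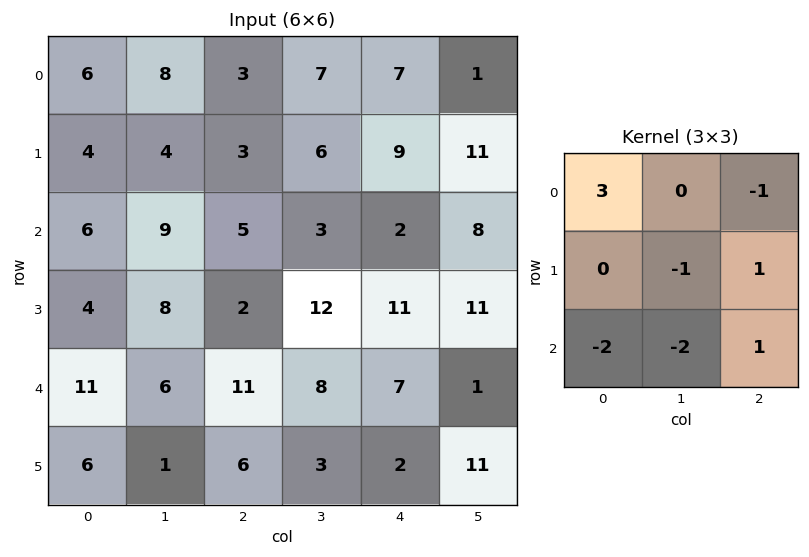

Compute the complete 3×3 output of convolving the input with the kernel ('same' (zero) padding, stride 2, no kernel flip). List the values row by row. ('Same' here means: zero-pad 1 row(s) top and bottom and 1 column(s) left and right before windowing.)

Output[0,0]: The receptive field on the zero-padded input at this output position is [0 0 0 / 0 6 8 / 0 4 4]. Elementwise product with the kernel and sum: 0·3 + 0·-1 + 6·-1 + 8·1 + 0·-2 + 4·-2 + 4·1.
Output[0,1]: The receptive field on the zero-padded input at this output position is [0 0 0 / 8 3 7 / 4 3 6]. Elementwise product with the kernel and sum: 0·3 + 0·-1 + 3·-1 + 7·1 + 4·-2 + 3·-2 + 6·1.

-2 -4 -25
-1 -4 -22
-24 -2 20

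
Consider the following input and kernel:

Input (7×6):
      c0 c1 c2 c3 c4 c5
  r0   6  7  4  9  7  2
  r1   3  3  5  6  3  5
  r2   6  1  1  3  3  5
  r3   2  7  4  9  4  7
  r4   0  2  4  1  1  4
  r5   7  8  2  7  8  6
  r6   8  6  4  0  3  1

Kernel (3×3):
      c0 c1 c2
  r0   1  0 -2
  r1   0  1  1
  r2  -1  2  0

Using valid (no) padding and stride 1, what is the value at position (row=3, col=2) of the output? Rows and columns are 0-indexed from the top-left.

The receptive field on the input at this output position is [4 9 4 / 4 1 1 / 2 7 8]. Elementwise product with the kernel and sum: 4·1 + 4·-2 + 1·1 + 1·1 + 2·-1 + 7·2.

10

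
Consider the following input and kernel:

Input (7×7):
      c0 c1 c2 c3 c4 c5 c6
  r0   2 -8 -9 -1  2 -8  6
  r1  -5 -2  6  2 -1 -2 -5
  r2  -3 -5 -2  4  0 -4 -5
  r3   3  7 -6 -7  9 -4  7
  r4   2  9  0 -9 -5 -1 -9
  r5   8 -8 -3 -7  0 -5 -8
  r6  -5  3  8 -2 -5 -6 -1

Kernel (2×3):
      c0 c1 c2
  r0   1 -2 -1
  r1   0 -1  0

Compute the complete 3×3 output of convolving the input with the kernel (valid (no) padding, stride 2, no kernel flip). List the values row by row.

Output[0,0]: The receptive field on the input at this output position is [2 -8 -9 / -5 -2 6]. Elementwise product with the kernel and sum: 2·1 + -8·-2 + -9·-1 + -2·-1.

29 -11 14
2 -3 17
-8 30 11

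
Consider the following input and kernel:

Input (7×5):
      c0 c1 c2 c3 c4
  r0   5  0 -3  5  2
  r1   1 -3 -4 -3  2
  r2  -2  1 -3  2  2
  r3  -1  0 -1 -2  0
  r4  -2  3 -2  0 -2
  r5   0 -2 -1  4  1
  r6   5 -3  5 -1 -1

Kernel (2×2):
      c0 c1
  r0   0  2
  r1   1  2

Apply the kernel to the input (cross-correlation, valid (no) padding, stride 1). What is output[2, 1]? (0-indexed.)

-8

The receptive field on the input at this output position is [1 -3 / 0 -1]. Elementwise product with the kernel and sum: -3·2 + 0·1 + -1·2.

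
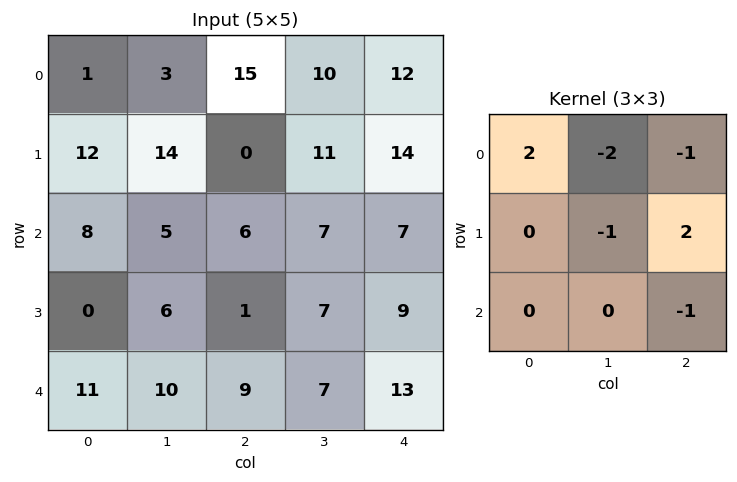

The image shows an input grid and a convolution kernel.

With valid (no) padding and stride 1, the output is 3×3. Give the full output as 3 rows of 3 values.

-39 -19 8
2 18 -38
-13 -3 -11

Output[0,0]: The receptive field on the input at this output position is [1 3 15 / 12 14 0 / 8 5 6]. Elementwise product with the kernel and sum: 1·2 + 3·-2 + 15·-1 + 14·-1 + 0·2 + 6·-1.
Output[0,1]: The receptive field on the input at this output position is [3 15 10 / 14 0 11 / 5 6 7]. Elementwise product with the kernel and sum: 3·2 + 15·-2 + 10·-1 + 0·-1 + 11·2 + 7·-1.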